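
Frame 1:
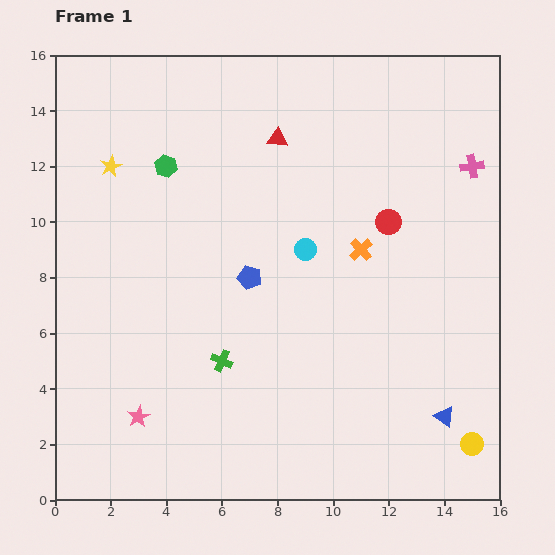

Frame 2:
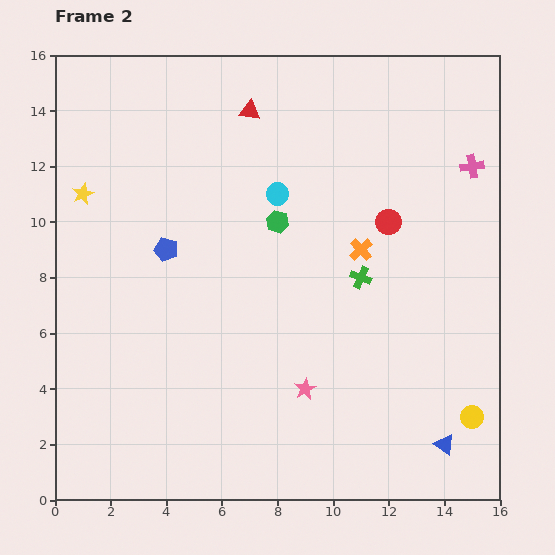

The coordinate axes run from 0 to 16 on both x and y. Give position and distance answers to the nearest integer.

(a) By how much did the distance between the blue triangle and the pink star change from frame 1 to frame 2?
-6

Distance in frame 1: 11. Distance in frame 2: 5.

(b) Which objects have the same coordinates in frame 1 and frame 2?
the red circle, the orange cross, the pink cross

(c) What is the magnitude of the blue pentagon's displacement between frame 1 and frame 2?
3

The blue pentagon moved from (7, 8) to (4, 9), a distance of √(3² + 1²) ≈ 3.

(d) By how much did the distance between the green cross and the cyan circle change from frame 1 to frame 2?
-1

Distance in frame 1: 5. Distance in frame 2: 4.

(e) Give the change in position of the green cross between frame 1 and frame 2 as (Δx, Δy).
(5, 3)

The green cross was at (6, 5) in frame 1 and (11, 8) in frame 2.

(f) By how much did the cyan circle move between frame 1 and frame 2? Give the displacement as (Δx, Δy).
(-1, 2)

The cyan circle was at (9, 9) in frame 1 and (8, 11) in frame 2.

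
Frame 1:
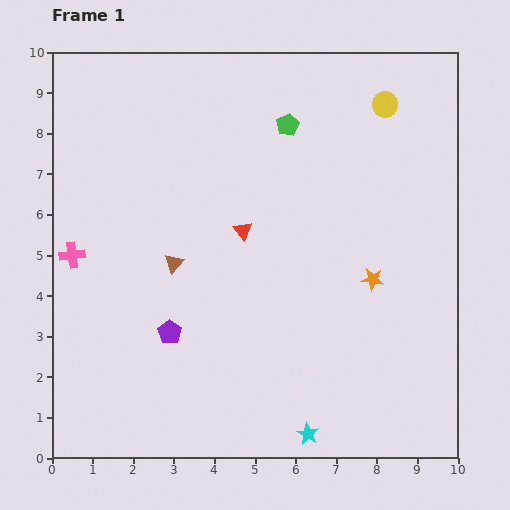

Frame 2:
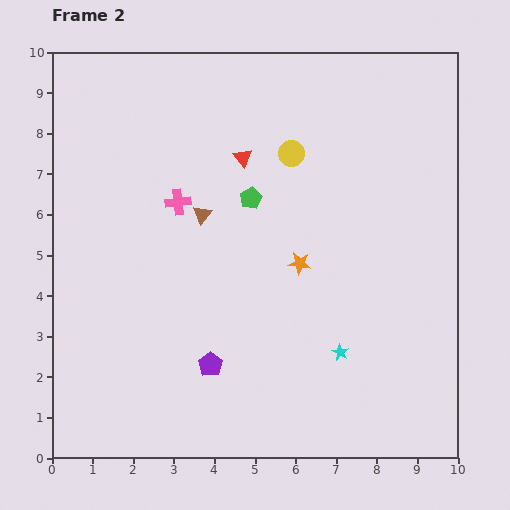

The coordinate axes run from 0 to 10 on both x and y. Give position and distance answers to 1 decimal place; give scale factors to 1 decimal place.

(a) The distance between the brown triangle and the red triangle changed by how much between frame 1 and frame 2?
-0.2

Distance in frame 1: 1.9. Distance in frame 2: 1.7.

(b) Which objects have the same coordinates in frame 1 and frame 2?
none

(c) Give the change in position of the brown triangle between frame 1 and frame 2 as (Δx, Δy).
(0.7, 1.2)

The brown triangle was at (3.0, 4.8) in frame 1 and (3.7, 6.0) in frame 2.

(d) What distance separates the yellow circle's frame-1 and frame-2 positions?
2.6

The yellow circle moved from (8.2, 8.7) to (5.9, 7.5), a distance of √(2.3² + 1.2²) ≈ 2.6.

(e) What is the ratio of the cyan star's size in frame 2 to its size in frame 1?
0.7×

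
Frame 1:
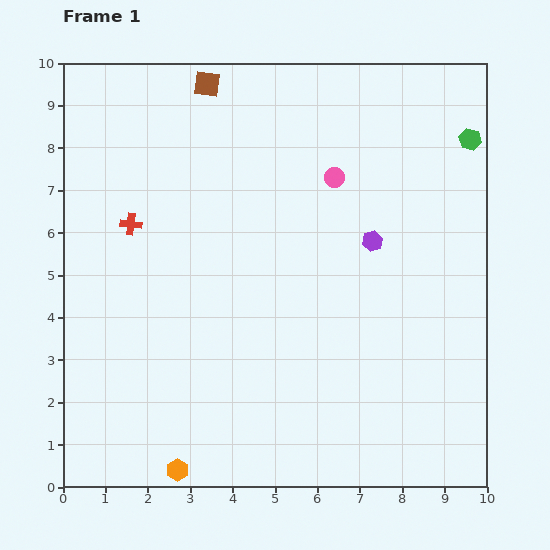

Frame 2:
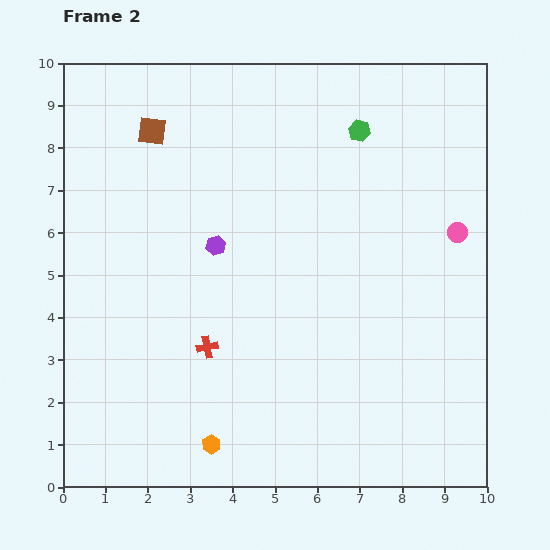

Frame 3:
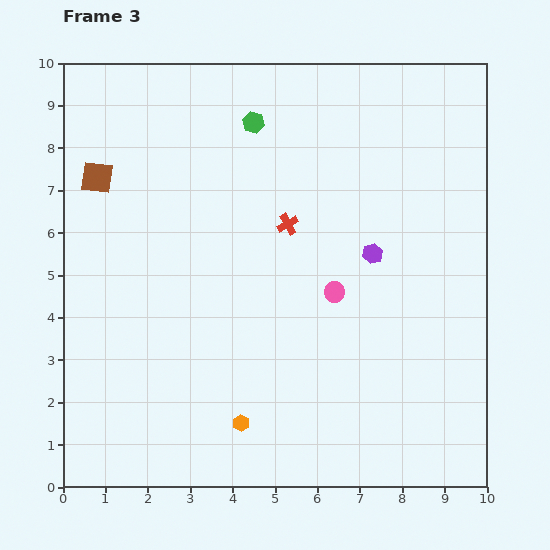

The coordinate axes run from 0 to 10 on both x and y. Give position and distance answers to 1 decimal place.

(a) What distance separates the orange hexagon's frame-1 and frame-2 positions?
1.0

The orange hexagon moved from (2.7, 0.4) to (3.5, 1.0), a distance of √(0.8² + 0.6²) ≈ 1.0.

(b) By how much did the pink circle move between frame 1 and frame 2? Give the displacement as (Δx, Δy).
(2.9, -1.3)

The pink circle was at (6.4, 7.3) in frame 1 and (9.3, 6.0) in frame 2.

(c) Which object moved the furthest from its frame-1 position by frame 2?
the purple hexagon

(moved 3.7; next 3.4)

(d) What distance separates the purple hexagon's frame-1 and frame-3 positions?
0.3

The purple hexagon moved from (7.3, 5.8) to (7.3, 5.5), a distance of √(0.0² + 0.3²) ≈ 0.3.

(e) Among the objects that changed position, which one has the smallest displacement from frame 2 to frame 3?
the orange hexagon

(moved 0.9)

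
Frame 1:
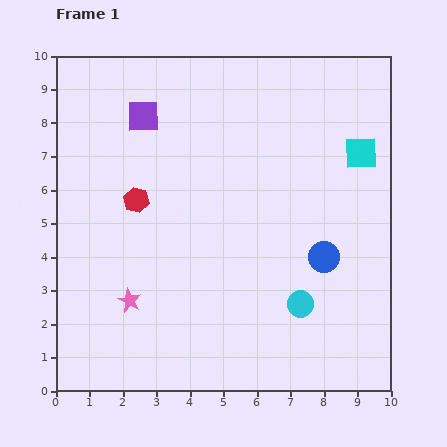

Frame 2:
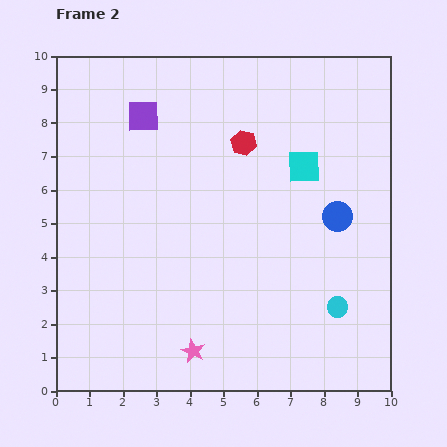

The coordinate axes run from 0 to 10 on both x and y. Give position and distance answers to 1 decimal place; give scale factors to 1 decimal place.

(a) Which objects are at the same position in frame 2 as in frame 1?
the purple square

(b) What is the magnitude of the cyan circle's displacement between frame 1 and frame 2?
1.1

The cyan circle moved from (7.3, 2.6) to (8.4, 2.5), a distance of √(1.1² + 0.1²) ≈ 1.1.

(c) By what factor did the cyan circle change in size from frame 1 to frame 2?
0.8×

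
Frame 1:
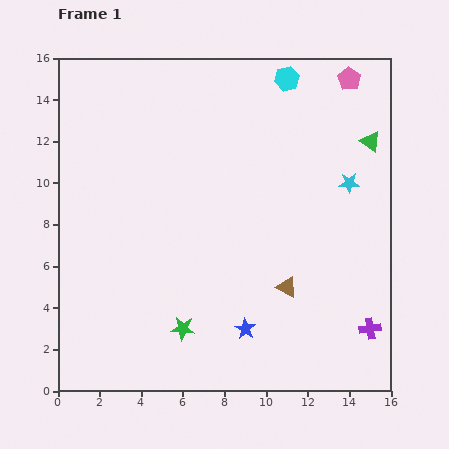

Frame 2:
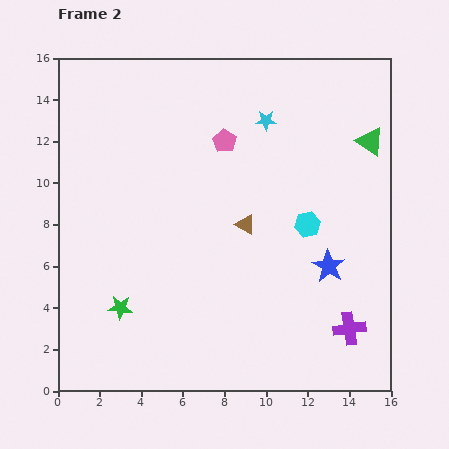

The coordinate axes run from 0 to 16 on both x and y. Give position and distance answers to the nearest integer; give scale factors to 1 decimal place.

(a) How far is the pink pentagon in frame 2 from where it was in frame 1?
7

The pink pentagon moved from (14, 15) to (8, 12), a distance of √(6² + 3²) ≈ 7.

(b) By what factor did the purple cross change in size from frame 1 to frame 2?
1.5×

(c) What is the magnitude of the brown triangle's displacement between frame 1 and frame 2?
4

The brown triangle moved from (11, 5) to (9, 8), a distance of √(2² + 3²) ≈ 4.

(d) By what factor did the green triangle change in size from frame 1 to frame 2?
1.4×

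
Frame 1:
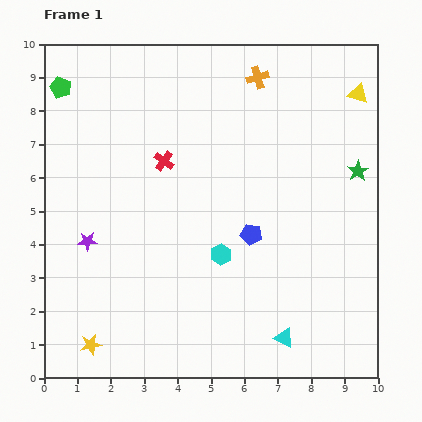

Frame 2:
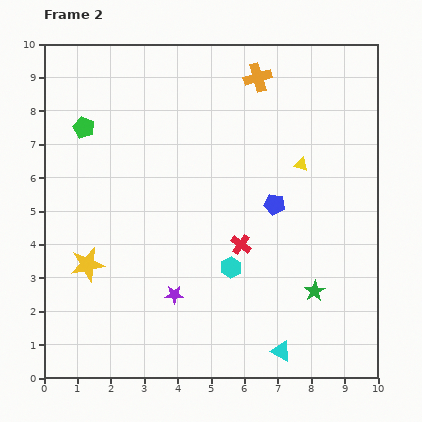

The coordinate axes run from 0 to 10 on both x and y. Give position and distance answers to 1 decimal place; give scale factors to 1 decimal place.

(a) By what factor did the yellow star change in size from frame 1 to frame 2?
1.6×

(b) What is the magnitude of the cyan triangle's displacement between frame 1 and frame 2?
0.4

The cyan triangle moved from (7.2, 1.2) to (7.1, 0.8), a distance of √(0.1² + 0.4²) ≈ 0.4.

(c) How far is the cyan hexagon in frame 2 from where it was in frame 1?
0.5

The cyan hexagon moved from (5.3, 3.7) to (5.6, 3.3), a distance of √(0.3² + 0.4²) ≈ 0.5.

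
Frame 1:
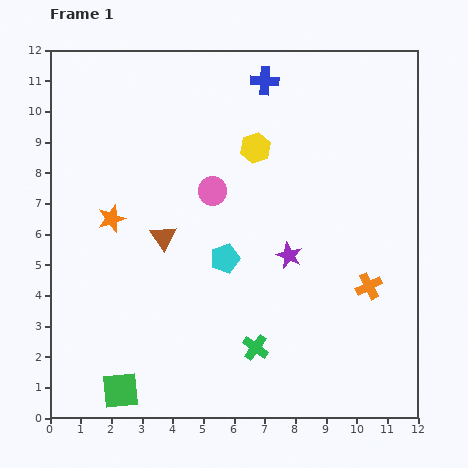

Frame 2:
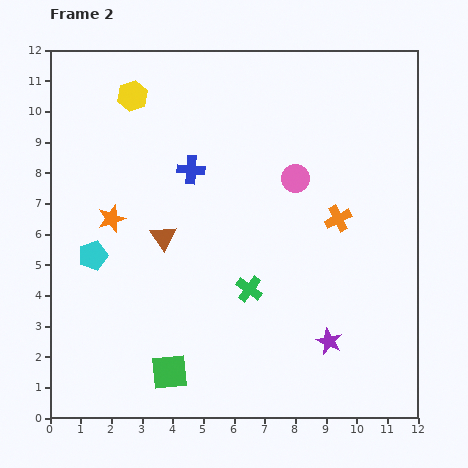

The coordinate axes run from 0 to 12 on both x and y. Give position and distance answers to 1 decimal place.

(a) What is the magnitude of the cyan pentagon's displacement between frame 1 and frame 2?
4.3

The cyan pentagon moved from (5.7, 5.2) to (1.4, 5.3), a distance of √(4.3² + 0.1²) ≈ 4.3.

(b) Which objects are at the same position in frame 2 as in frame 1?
the brown triangle, the orange star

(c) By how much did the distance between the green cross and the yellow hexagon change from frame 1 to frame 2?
+0.9

Distance in frame 1: 6.5. Distance in frame 2: 7.4.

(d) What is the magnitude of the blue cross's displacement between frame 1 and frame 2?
3.8

The blue cross moved from (7.0, 11.0) to (4.6, 8.1), a distance of √(2.4² + 2.9²) ≈ 3.8.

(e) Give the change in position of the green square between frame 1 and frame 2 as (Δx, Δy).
(1.6, 0.6)

The green square was at (2.3, 0.9) in frame 1 and (3.9, 1.5) in frame 2.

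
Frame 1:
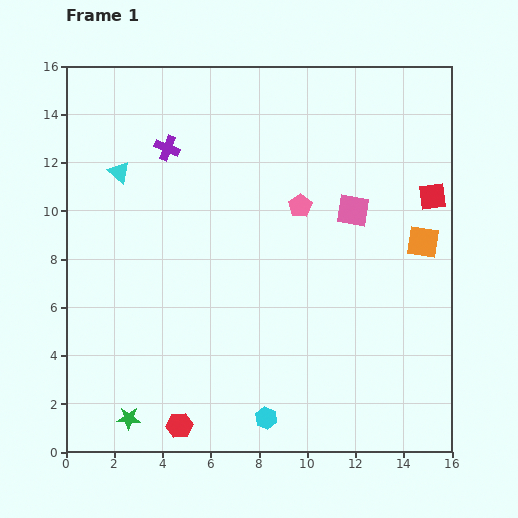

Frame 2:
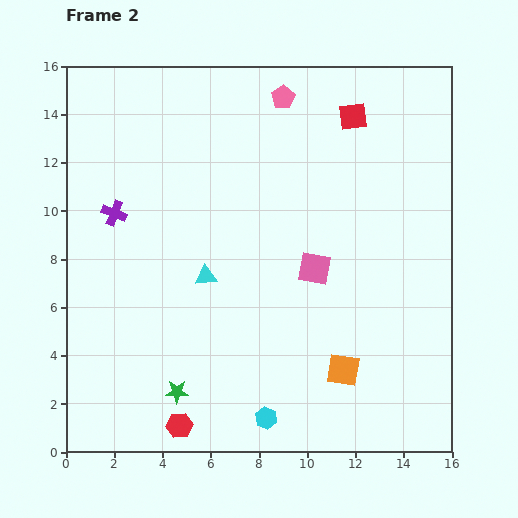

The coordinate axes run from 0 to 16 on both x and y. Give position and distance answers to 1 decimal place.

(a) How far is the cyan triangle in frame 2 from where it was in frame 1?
5.6

The cyan triangle moved from (2.2, 11.6) to (5.8, 7.3), a distance of √(3.6² + 4.3²) ≈ 5.6.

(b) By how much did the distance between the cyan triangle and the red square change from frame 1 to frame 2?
-4.0

Distance in frame 1: 13.0. Distance in frame 2: 9.0.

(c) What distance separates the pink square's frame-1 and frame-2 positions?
2.9

The pink square moved from (11.9, 10.0) to (10.3, 7.6), a distance of √(1.6² + 2.4²) ≈ 2.9.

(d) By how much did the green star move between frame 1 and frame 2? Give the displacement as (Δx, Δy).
(2.0, 1.1)

The green star was at (2.6, 1.4) in frame 1 and (4.6, 2.5) in frame 2.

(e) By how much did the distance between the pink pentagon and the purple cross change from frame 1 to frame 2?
+2.5

Distance in frame 1: 6.0. Distance in frame 2: 8.5.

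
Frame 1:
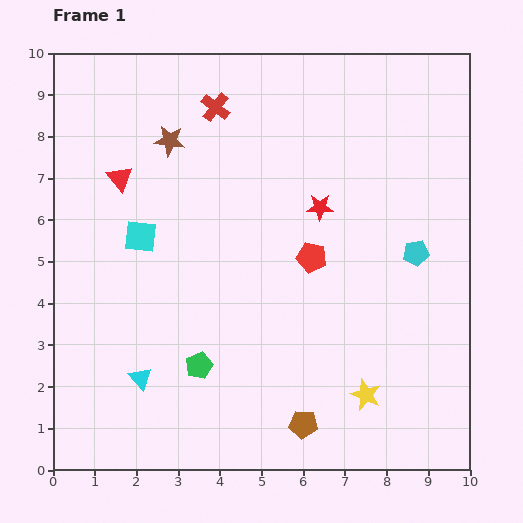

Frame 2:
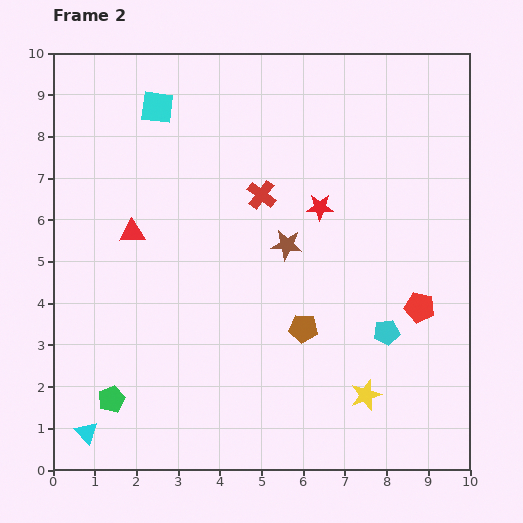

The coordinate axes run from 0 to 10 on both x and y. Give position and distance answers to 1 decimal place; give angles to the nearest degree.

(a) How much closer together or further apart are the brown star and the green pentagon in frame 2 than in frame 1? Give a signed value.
+0.2

Distance in frame 1: 5.4. Distance in frame 2: 5.6.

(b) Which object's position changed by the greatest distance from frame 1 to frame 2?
the brown star

(moved 3.8; next 3.1)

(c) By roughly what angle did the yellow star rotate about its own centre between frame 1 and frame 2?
31° clockwise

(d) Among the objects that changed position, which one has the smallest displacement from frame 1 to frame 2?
the red triangle

(moved 1.3)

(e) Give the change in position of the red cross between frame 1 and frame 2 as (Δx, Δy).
(1.1, -2.1)

The red cross was at (3.9, 8.7) in frame 1 and (5.0, 6.6) in frame 2.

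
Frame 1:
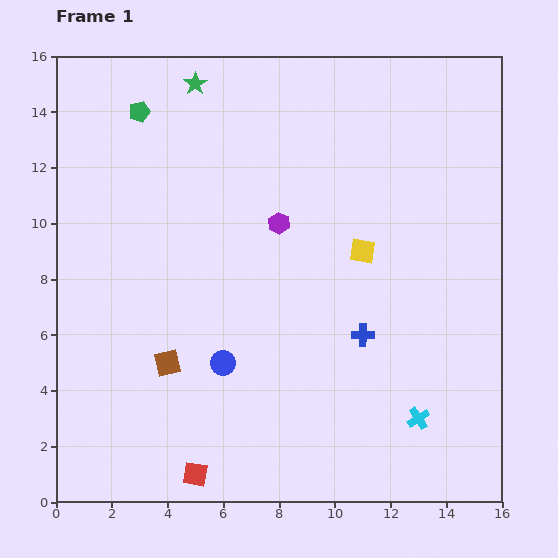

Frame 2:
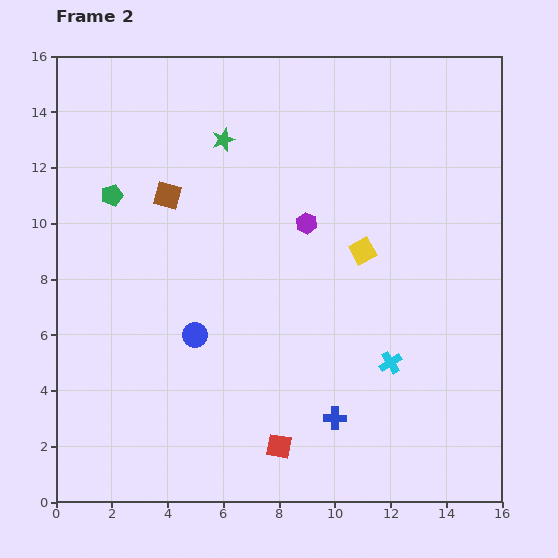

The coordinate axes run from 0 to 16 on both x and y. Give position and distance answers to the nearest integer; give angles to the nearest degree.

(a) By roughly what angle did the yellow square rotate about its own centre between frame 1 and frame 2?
38° counter-clockwise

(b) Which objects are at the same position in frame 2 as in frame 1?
the yellow square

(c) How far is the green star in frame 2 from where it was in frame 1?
2

The green star moved from (5, 15) to (6, 13), a distance of √(1² + 2²) ≈ 2.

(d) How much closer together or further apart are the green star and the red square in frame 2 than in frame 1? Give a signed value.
-3

Distance in frame 1: 14. Distance in frame 2: 11.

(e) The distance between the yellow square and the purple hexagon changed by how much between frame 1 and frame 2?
-1

Distance in frame 1: 3. Distance in frame 2: 2.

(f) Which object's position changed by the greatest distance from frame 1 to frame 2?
the brown square

(moved 6; next 3)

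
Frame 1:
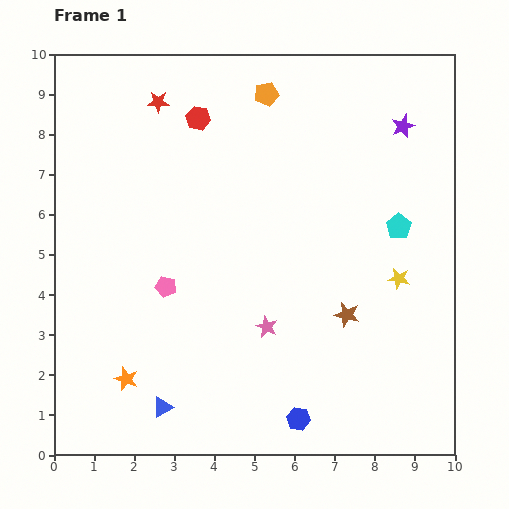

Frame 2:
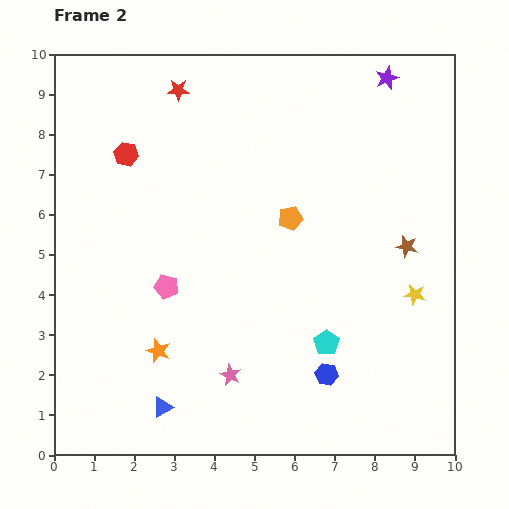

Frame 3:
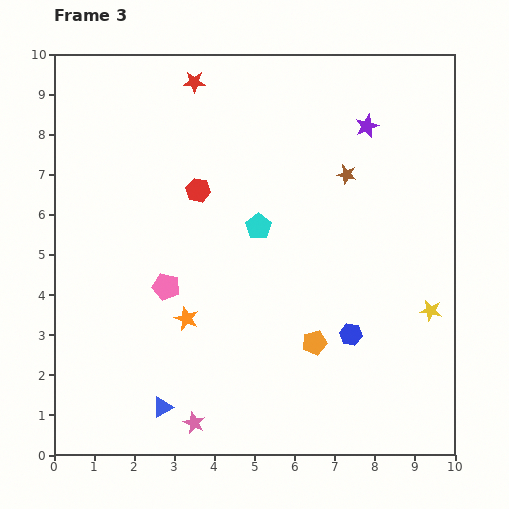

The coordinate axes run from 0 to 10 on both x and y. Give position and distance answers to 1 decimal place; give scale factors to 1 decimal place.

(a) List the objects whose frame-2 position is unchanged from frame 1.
the blue triangle, the pink pentagon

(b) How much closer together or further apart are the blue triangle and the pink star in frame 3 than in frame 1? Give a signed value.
-2.4

Distance in frame 1: 3.3. Distance in frame 3: 0.9.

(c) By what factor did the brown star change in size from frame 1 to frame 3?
0.8×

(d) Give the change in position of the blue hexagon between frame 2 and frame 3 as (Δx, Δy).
(0.6, 1.0)

The blue hexagon was at (6.8, 2.0) in frame 2 and (7.4, 3.0) in frame 3.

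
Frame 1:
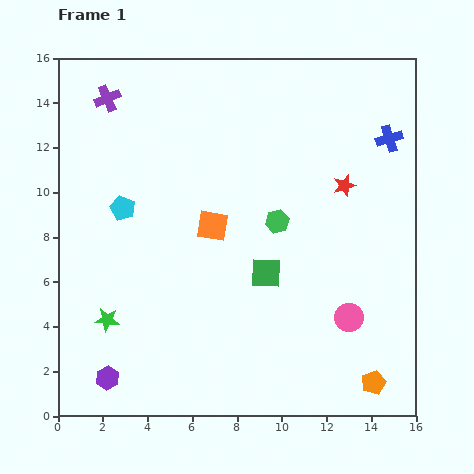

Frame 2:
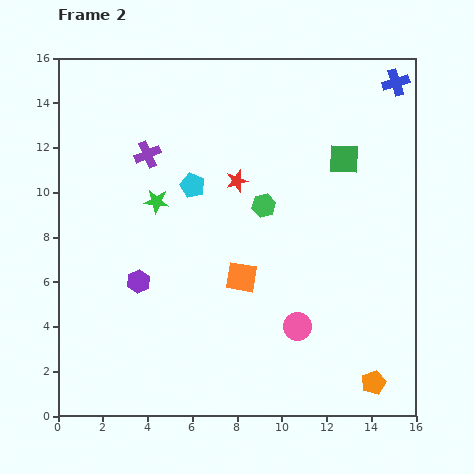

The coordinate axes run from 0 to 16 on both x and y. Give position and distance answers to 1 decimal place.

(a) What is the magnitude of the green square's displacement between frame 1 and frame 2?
6.2

The green square moved from (9.3, 6.4) to (12.8, 11.5), a distance of √(3.5² + 5.1²) ≈ 6.2.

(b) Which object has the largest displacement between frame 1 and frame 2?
the green square

(moved 6.2; next 5.7)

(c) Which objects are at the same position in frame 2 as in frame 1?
the orange pentagon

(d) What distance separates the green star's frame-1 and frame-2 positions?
5.7

The green star moved from (2.2, 4.3) to (4.4, 9.6), a distance of √(2.2² + 5.3²) ≈ 5.7.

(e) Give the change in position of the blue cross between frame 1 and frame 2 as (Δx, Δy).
(0.3, 2.5)

The blue cross was at (14.8, 12.4) in frame 1 and (15.1, 14.9) in frame 2.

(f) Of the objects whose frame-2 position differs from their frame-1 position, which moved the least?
the green hexagon

(moved 0.9)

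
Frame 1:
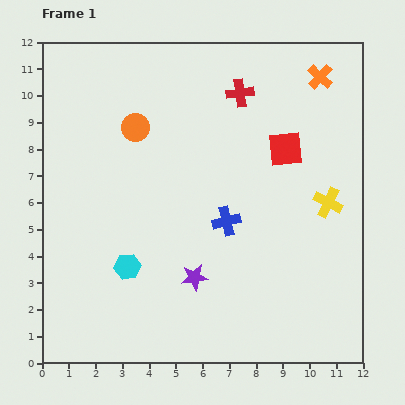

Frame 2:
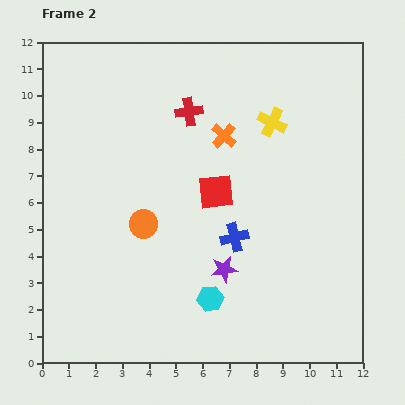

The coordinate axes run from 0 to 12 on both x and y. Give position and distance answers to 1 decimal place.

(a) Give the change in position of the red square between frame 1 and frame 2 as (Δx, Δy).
(-2.6, -1.6)

The red square was at (9.1, 8.0) in frame 1 and (6.5, 6.4) in frame 2.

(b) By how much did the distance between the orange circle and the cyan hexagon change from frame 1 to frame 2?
-1.4

Distance in frame 1: 5.2. Distance in frame 2: 3.8.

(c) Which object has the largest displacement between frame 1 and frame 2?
the orange cross

(moved 4.2; next 3.7)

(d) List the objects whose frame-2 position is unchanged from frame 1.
none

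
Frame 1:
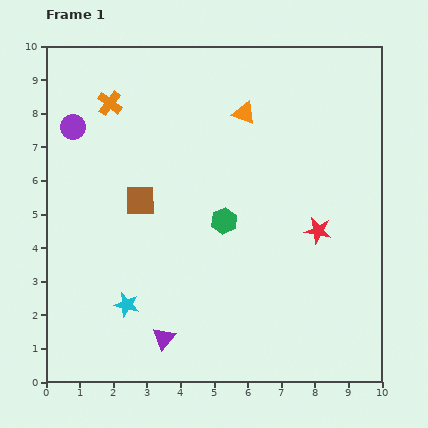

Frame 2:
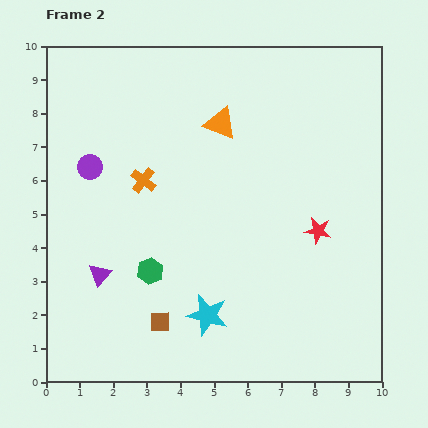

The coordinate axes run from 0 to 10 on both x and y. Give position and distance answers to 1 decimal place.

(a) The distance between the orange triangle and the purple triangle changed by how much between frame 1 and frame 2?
-1.3

Distance in frame 1: 7.1. Distance in frame 2: 5.8.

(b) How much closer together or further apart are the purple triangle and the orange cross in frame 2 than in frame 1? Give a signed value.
-4.1

Distance in frame 1: 7.2. Distance in frame 2: 3.1.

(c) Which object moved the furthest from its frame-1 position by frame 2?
the brown square

(moved 3.6; next 2.7)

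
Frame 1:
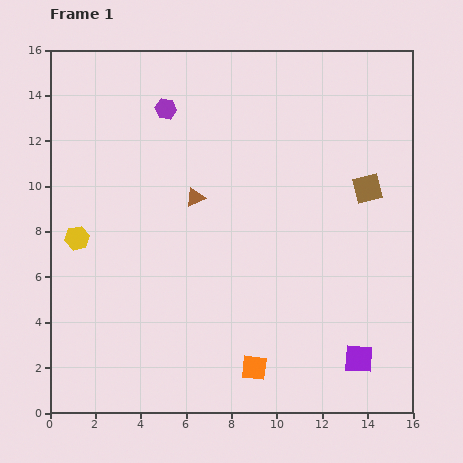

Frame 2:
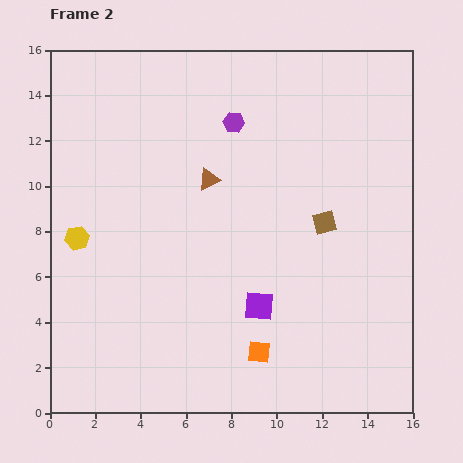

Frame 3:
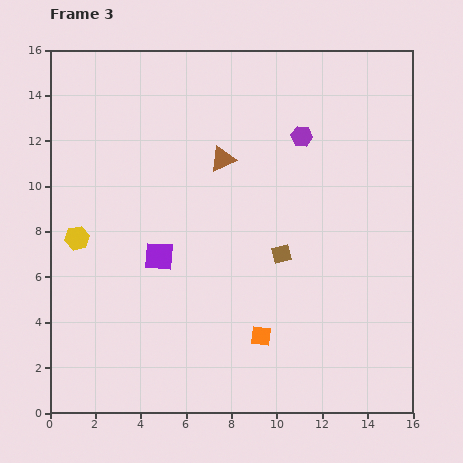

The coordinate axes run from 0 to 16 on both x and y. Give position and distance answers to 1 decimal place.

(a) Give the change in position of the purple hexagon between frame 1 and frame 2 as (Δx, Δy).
(3.0, -0.6)

The purple hexagon was at (5.1, 13.4) in frame 1 and (8.1, 12.8) in frame 2.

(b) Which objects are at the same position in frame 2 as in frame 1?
the yellow hexagon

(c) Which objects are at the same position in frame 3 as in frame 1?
the yellow hexagon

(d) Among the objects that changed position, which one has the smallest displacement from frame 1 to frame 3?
the orange square

(moved 1.4)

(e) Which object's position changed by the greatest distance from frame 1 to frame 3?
the purple square

(moved 9.9; next 6.1)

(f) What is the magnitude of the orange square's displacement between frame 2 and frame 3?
0.7

The orange square moved from (9.2, 2.7) to (9.3, 3.4), a distance of √(0.1² + 0.7²) ≈ 0.7.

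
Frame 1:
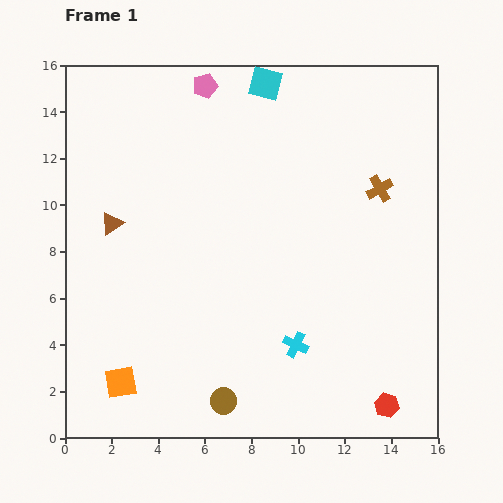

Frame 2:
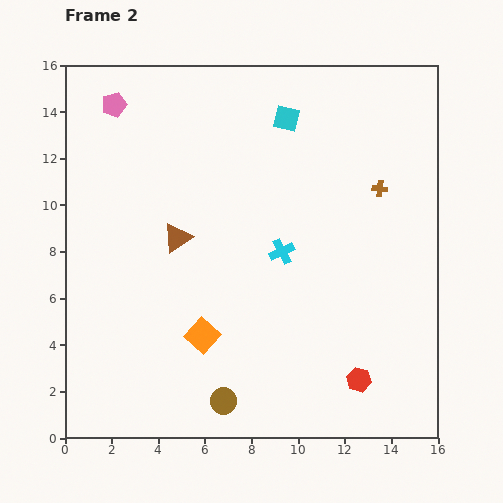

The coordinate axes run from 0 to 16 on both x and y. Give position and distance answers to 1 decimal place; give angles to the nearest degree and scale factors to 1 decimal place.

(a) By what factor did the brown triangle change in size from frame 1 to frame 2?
1.3×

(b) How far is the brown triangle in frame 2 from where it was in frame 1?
2.9

The brown triangle moved from (2.0, 9.2) to (4.8, 8.6), a distance of √(2.8² + 0.6²) ≈ 2.9.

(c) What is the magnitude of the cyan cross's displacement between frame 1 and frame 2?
4.0

The cyan cross moved from (9.9, 4.0) to (9.3, 8.0), a distance of √(0.6² + 4.0²) ≈ 4.0.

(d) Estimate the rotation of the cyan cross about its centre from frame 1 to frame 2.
38° clockwise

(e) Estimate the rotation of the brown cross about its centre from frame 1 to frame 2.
37° clockwise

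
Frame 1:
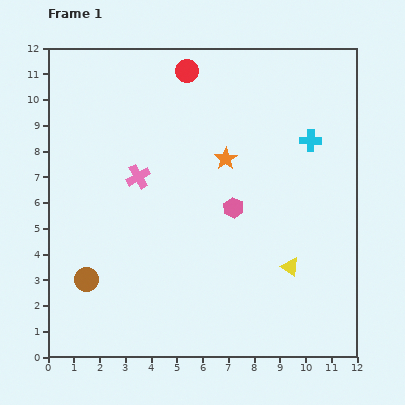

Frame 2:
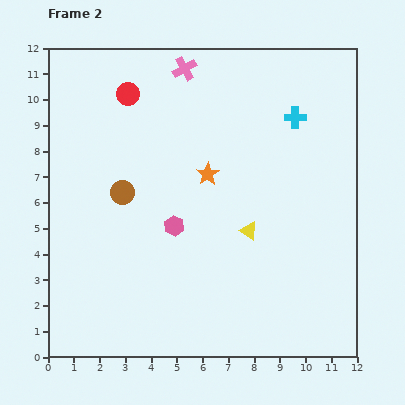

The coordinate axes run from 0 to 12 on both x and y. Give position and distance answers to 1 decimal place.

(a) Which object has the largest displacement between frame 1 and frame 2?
the pink cross

(moved 4.6; next 3.7)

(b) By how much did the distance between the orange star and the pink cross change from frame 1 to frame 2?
+0.7

Distance in frame 1: 3.5. Distance in frame 2: 4.2.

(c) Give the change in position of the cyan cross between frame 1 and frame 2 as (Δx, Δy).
(-0.6, 0.9)

The cyan cross was at (10.2, 8.4) in frame 1 and (9.6, 9.3) in frame 2.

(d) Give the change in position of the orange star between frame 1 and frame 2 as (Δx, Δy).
(-0.7, -0.6)

The orange star was at (6.9, 7.7) in frame 1 and (6.2, 7.1) in frame 2.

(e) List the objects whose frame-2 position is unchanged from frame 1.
none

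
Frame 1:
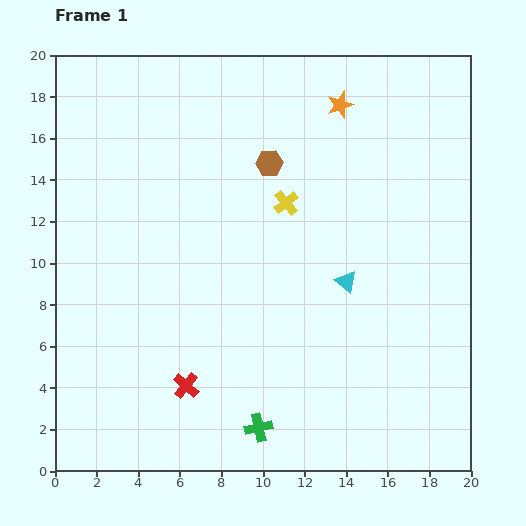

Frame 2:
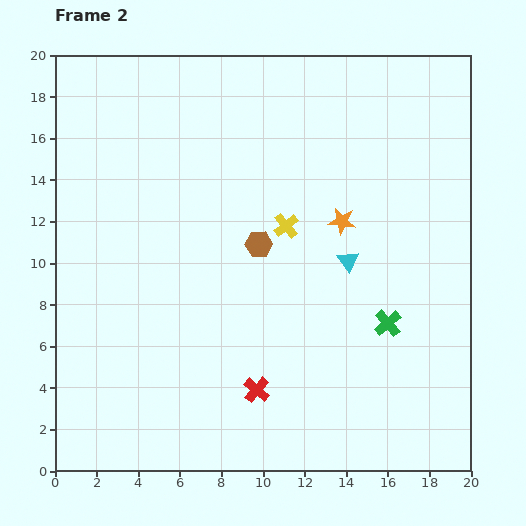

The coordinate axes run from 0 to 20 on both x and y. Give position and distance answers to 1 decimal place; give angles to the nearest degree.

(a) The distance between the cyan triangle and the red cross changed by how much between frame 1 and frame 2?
-1.6

Distance in frame 1: 9.2. Distance in frame 2: 7.6.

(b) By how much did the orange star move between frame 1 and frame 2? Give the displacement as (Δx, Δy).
(0.1, -5.6)

The orange star was at (13.7, 17.6) in frame 1 and (13.8, 12.0) in frame 2.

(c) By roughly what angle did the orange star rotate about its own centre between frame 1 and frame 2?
26° clockwise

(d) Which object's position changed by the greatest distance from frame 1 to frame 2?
the green cross

(moved 8.0; next 5.6)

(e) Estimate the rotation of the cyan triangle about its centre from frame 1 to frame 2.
16° clockwise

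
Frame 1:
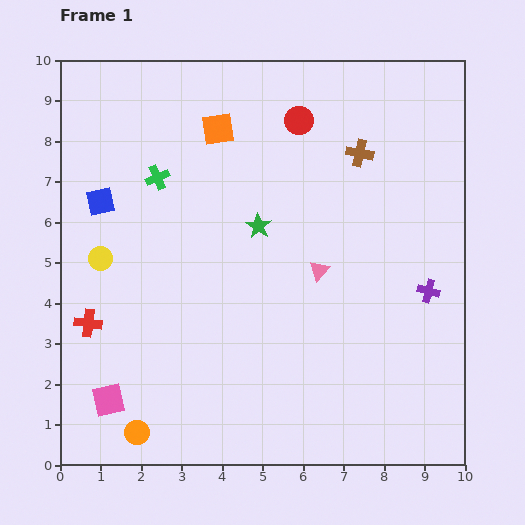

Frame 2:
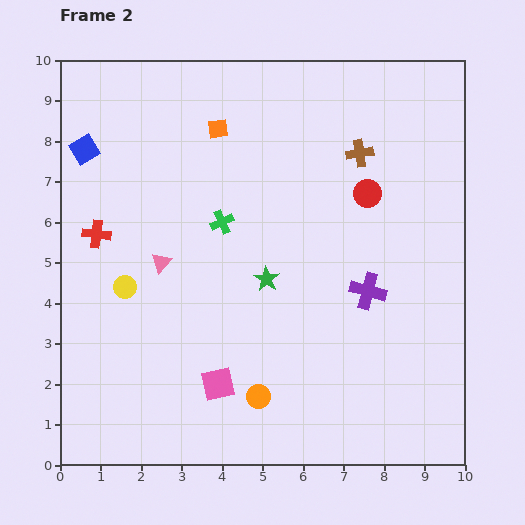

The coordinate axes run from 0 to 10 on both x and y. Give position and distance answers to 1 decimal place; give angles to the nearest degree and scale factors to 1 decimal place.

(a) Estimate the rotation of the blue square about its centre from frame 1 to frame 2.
18° counter-clockwise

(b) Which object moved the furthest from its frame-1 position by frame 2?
the pink triangle

(moved 3.9; next 3.1)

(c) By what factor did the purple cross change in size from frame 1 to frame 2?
1.6×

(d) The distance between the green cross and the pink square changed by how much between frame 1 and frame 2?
-1.6

Distance in frame 1: 5.6. Distance in frame 2: 4.0.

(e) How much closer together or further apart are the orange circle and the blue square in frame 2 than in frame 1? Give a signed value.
+1.7

Distance in frame 1: 5.8. Distance in frame 2: 7.5.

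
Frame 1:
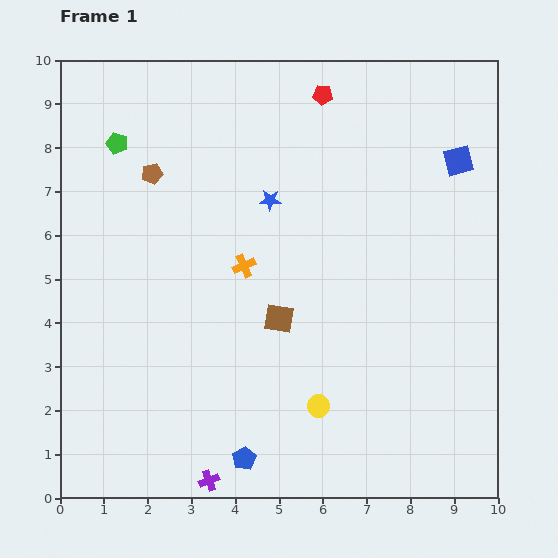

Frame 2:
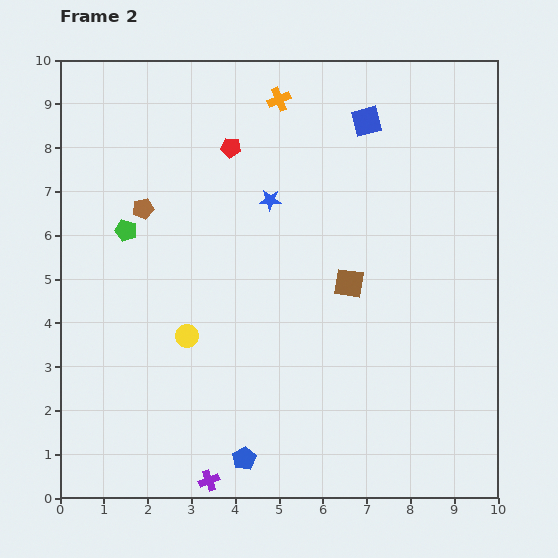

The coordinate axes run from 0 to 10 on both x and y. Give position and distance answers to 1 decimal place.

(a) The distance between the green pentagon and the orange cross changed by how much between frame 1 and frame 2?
+0.6

Distance in frame 1: 4.0. Distance in frame 2: 4.6.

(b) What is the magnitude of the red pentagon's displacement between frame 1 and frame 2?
2.4

The red pentagon moved from (6.0, 9.2) to (3.9, 8.0), a distance of √(2.1² + 1.2²) ≈ 2.4.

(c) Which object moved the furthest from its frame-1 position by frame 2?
the orange cross

(moved 3.9; next 3.4)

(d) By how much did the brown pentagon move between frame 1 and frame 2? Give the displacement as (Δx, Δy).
(-0.2, -0.8)

The brown pentagon was at (2.1, 7.4) in frame 1 and (1.9, 6.6) in frame 2.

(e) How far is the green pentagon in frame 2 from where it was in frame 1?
2.0

The green pentagon moved from (1.3, 8.1) to (1.5, 6.1), a distance of √(0.2² + 2.0²) ≈ 2.0.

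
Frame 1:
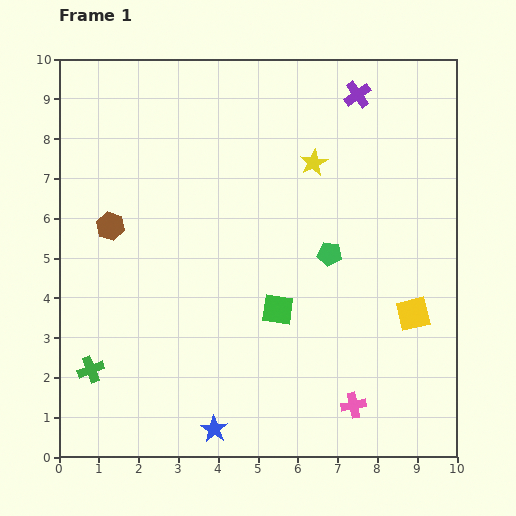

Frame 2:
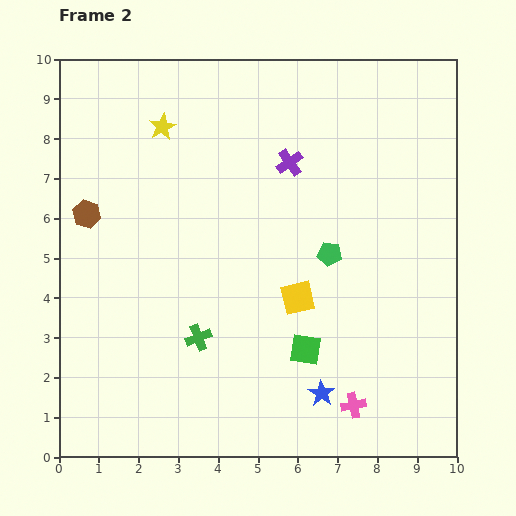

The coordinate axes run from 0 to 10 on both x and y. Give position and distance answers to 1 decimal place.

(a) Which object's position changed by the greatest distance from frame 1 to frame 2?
the yellow star

(moved 3.9; next 2.9)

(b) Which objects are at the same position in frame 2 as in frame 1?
the pink cross, the green pentagon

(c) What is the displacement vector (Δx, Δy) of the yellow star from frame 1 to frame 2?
(-3.8, 0.9)

The yellow star was at (6.4, 7.4) in frame 1 and (2.6, 8.3) in frame 2.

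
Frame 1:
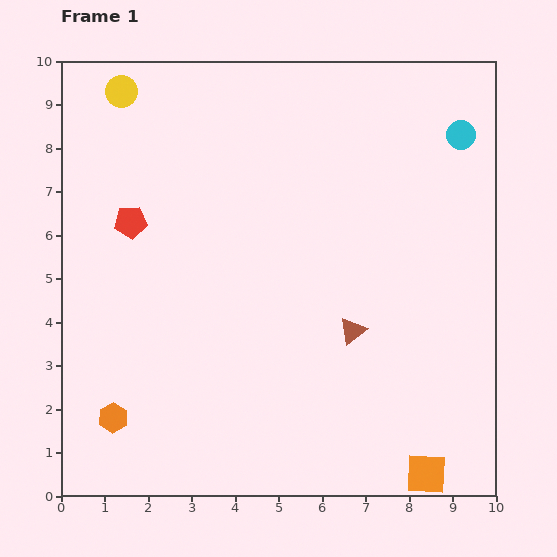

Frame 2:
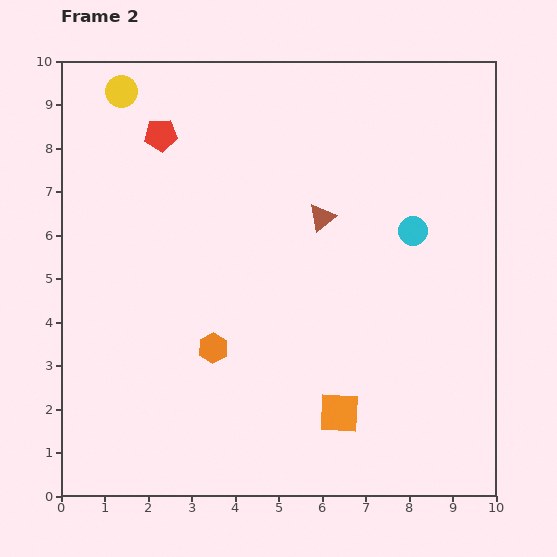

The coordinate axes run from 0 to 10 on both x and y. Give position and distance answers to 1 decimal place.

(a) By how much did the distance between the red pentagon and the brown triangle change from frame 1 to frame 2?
-1.5

Distance in frame 1: 5.7. Distance in frame 2: 4.2.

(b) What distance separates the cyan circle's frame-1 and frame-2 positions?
2.5

The cyan circle moved from (9.2, 8.3) to (8.1, 6.1), a distance of √(1.1² + 2.2²) ≈ 2.5.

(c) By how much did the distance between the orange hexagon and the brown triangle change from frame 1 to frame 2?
-2.0

Distance in frame 1: 5.9. Distance in frame 2: 3.9.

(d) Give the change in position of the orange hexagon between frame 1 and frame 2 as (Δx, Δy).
(2.3, 1.6)

The orange hexagon was at (1.2, 1.8) in frame 1 and (3.5, 3.4) in frame 2.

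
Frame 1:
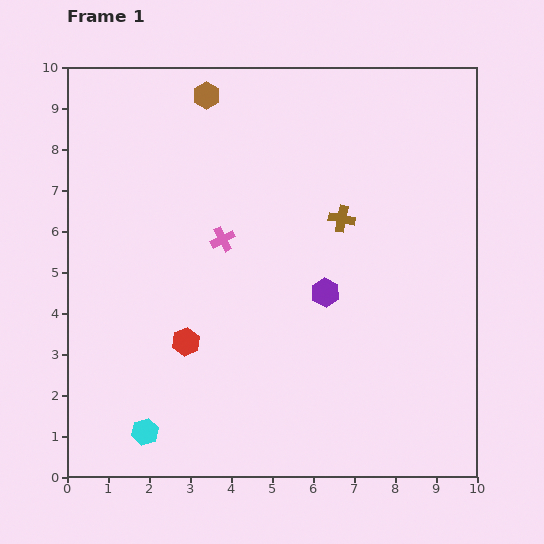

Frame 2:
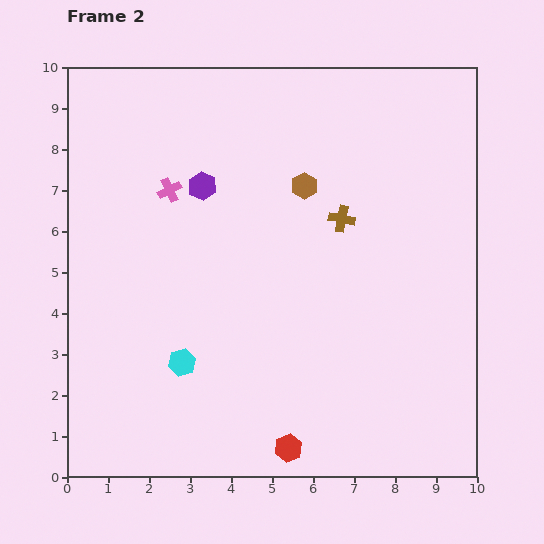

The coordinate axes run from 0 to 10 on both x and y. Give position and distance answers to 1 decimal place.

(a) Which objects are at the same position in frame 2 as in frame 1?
the brown cross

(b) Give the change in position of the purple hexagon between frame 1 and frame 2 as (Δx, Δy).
(-3.0, 2.6)

The purple hexagon was at (6.3, 4.5) in frame 1 and (3.3, 7.1) in frame 2.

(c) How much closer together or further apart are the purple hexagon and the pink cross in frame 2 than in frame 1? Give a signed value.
-2.0

Distance in frame 1: 2.8. Distance in frame 2: 0.8.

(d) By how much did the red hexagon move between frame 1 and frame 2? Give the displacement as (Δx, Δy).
(2.5, -2.6)

The red hexagon was at (2.9, 3.3) in frame 1 and (5.4, 0.7) in frame 2.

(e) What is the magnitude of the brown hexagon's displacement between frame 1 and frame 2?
3.3

The brown hexagon moved from (3.4, 9.3) to (5.8, 7.1), a distance of √(2.4² + 2.2²) ≈ 3.3.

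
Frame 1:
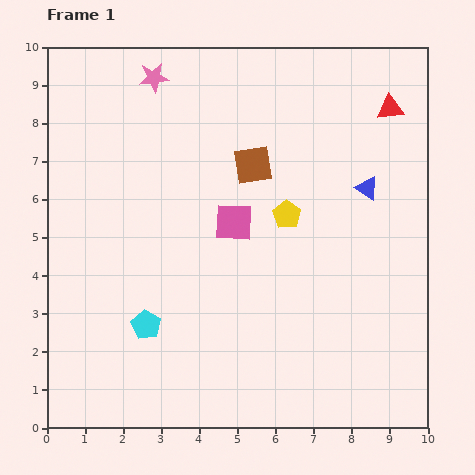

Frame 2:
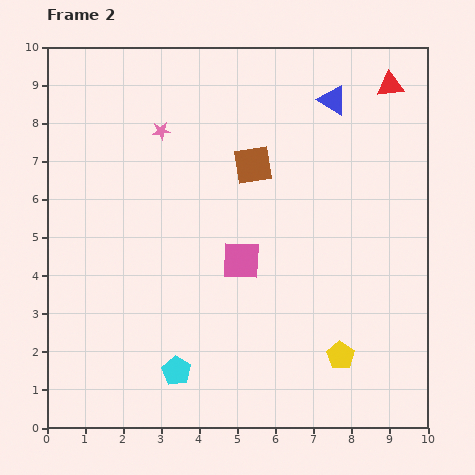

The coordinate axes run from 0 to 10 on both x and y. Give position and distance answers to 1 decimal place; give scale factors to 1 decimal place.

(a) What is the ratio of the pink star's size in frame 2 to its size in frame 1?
0.6×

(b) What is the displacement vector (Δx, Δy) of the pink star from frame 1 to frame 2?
(0.2, -1.4)

The pink star was at (2.8, 9.2) in frame 1 and (3.0, 7.8) in frame 2.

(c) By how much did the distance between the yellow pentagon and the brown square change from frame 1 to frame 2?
+3.9

Distance in frame 1: 1.6. Distance in frame 2: 5.5.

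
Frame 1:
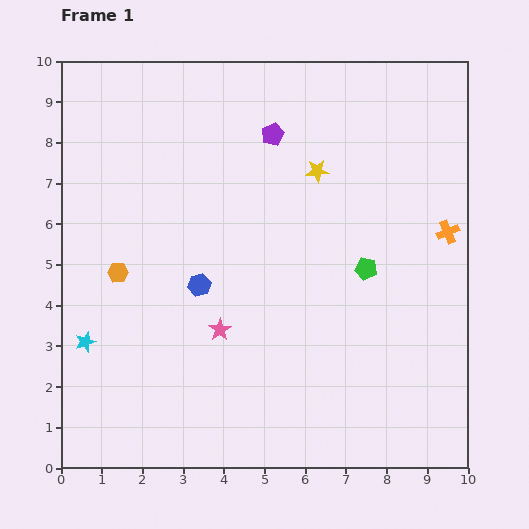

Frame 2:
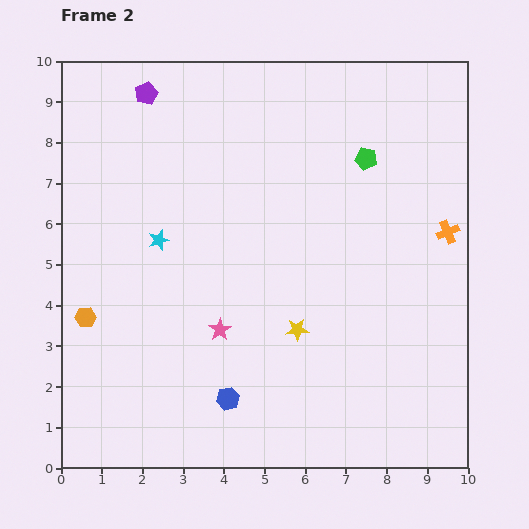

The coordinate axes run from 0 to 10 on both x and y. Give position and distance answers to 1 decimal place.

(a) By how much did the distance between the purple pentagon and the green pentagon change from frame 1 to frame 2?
+1.6

Distance in frame 1: 4.0. Distance in frame 2: 5.6.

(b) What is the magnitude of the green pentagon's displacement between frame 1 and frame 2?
2.7

The green pentagon moved from (7.5, 4.9) to (7.5, 7.6), a distance of √(0.0² + 2.7²) ≈ 2.7.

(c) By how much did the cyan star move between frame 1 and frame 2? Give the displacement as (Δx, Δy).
(1.8, 2.5)

The cyan star was at (0.6, 3.1) in frame 1 and (2.4, 5.6) in frame 2.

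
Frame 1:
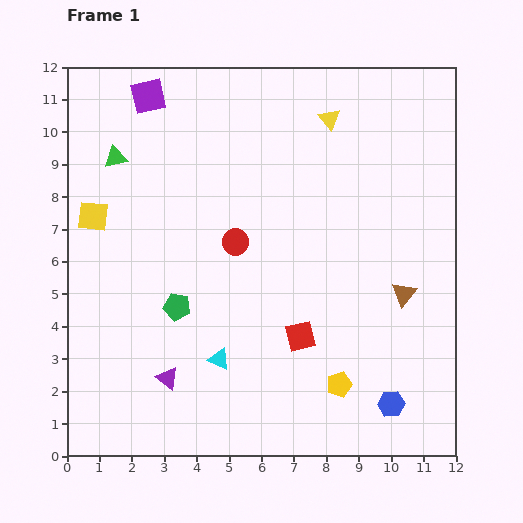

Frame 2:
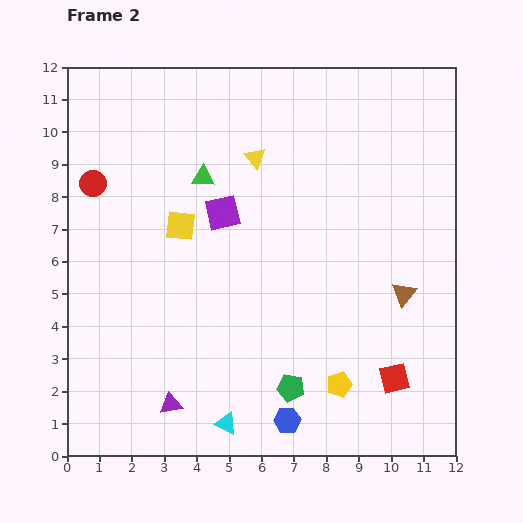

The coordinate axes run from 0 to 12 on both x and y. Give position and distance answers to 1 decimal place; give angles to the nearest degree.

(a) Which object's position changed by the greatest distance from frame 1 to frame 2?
the red circle

(moved 4.8; next 4.3)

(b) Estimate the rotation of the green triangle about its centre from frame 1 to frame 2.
15° clockwise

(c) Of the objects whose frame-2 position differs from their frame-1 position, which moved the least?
the purple triangle

(moved 0.8)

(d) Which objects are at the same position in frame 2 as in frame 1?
the yellow pentagon, the brown triangle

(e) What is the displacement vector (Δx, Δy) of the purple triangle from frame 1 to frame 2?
(0.1, -0.8)

The purple triangle was at (3.1, 2.4) in frame 1 and (3.2, 1.6) in frame 2.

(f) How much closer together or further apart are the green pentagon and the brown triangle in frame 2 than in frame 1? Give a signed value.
-2.5

Distance in frame 1: 7.0. Distance in frame 2: 4.5.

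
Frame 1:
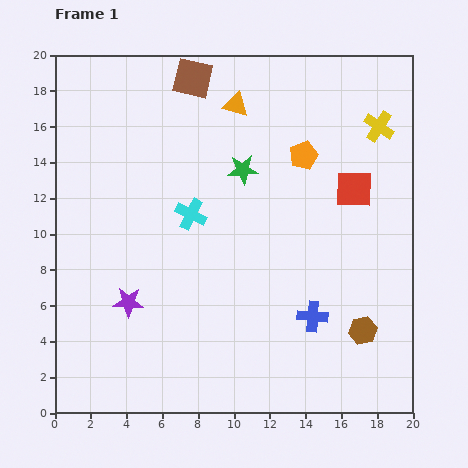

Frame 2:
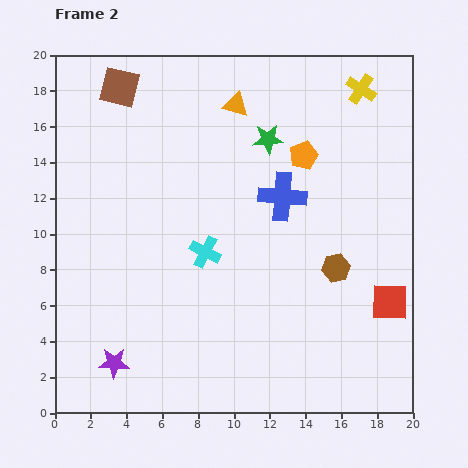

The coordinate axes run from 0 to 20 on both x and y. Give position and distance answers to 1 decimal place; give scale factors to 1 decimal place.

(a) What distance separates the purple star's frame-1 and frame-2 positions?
3.5

The purple star moved from (4.1, 6.2) to (3.3, 2.8), a distance of √(0.8² + 3.4²) ≈ 3.5.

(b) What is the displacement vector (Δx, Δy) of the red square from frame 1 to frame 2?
(2.0, -6.3)

The red square was at (16.7, 12.5) in frame 1 and (18.7, 6.2) in frame 2.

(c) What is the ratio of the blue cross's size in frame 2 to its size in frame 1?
1.6×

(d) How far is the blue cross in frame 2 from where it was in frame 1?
6.9

The blue cross moved from (14.4, 5.4) to (12.7, 12.1), a distance of √(1.7² + 6.7²) ≈ 6.9.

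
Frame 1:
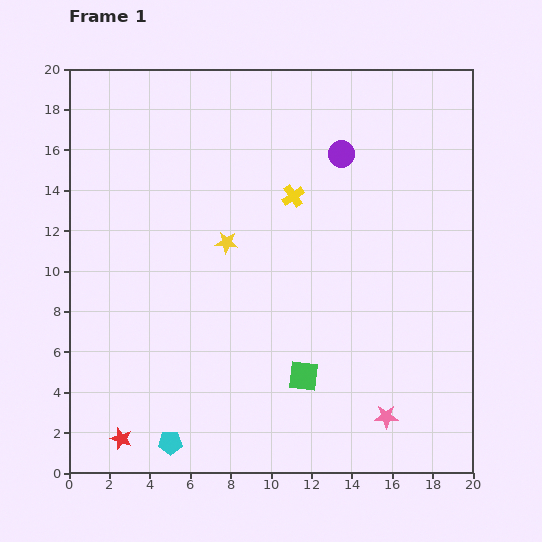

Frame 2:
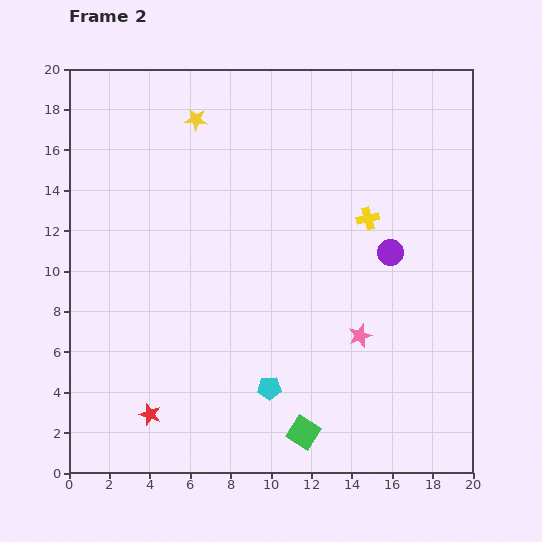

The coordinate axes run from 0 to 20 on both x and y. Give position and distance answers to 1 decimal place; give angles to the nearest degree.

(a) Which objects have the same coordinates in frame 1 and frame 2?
none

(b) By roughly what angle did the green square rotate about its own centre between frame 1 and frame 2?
25° clockwise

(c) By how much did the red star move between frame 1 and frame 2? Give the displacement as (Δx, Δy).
(1.4, 1.2)

The red star was at (2.6, 1.7) in frame 1 and (4.0, 2.9) in frame 2.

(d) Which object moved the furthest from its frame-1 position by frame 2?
the yellow star

(moved 6.3; next 5.6)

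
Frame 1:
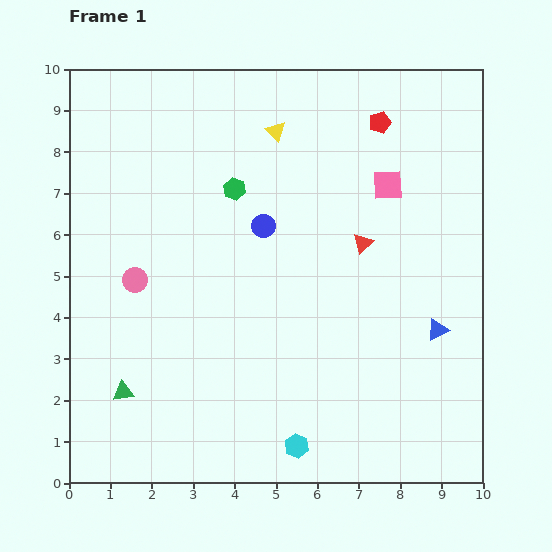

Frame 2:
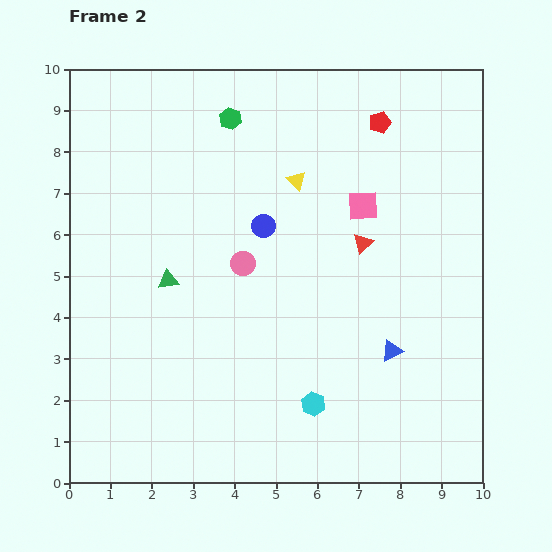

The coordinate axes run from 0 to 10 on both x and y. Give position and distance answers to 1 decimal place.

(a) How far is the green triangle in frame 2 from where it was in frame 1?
2.9

The green triangle moved from (1.3, 2.2) to (2.4, 4.9), a distance of √(1.1² + 2.7²) ≈ 2.9.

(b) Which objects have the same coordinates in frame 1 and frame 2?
the red triangle, the red pentagon, the blue circle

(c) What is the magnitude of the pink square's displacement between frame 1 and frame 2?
0.8

The pink square moved from (7.7, 7.2) to (7.1, 6.7), a distance of √(0.6² + 0.5²) ≈ 0.8.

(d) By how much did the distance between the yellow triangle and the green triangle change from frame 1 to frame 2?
-3.4

Distance in frame 1: 7.3. Distance in frame 2: 3.9.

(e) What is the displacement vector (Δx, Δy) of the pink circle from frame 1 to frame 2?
(2.6, 0.4)

The pink circle was at (1.6, 4.9) in frame 1 and (4.2, 5.3) in frame 2.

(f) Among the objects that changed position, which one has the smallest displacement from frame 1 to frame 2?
the pink square

(moved 0.8)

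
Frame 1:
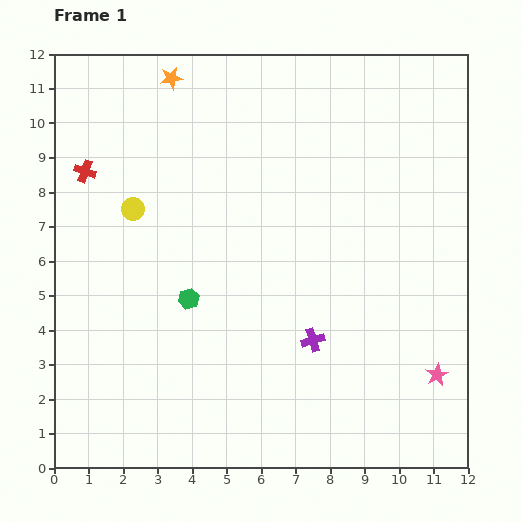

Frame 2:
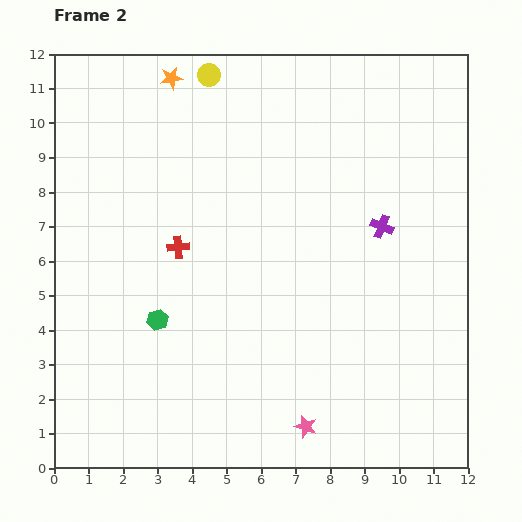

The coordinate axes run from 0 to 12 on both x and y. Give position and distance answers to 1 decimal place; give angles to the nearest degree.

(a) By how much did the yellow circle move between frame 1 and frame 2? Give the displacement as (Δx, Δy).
(2.2, 3.9)

The yellow circle was at (2.3, 7.5) in frame 1 and (4.5, 11.4) in frame 2.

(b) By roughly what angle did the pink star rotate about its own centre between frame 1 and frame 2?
26° counter-clockwise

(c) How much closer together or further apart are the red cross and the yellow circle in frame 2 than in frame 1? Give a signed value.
+3.3

Distance in frame 1: 1.8. Distance in frame 2: 5.1.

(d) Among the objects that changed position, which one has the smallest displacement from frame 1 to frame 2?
the green hexagon

(moved 1.1)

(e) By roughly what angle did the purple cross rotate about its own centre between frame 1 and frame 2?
38° clockwise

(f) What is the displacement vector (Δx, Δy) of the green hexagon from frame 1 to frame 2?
(-0.9, -0.6)

The green hexagon was at (3.9, 4.9) in frame 1 and (3.0, 4.3) in frame 2.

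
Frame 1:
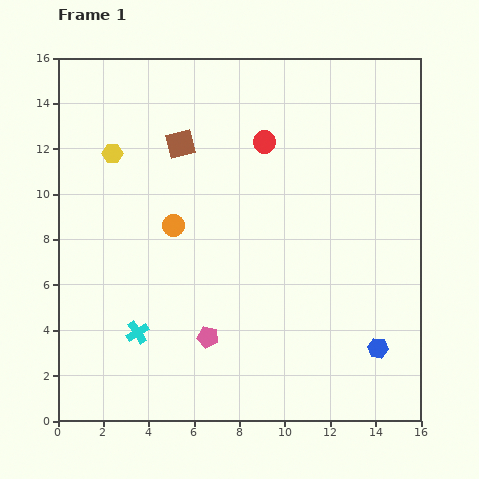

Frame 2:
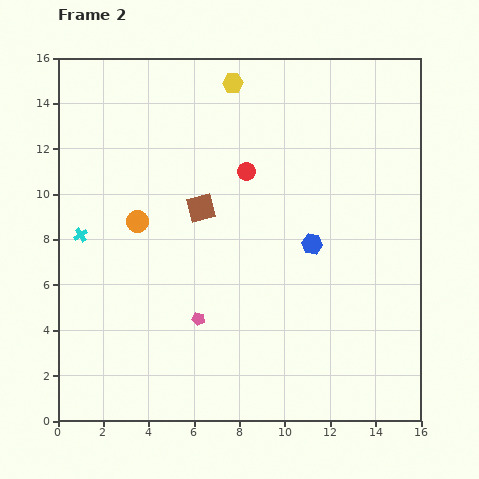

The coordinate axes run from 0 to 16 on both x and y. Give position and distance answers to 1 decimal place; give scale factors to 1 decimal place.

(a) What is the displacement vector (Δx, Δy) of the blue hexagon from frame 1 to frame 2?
(-2.9, 4.6)

The blue hexagon was at (14.1, 3.2) in frame 1 and (11.2, 7.8) in frame 2.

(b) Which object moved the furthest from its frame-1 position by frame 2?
the yellow hexagon

(moved 6.1; next 5.4)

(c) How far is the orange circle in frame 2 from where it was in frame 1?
1.6

The orange circle moved from (5.1, 8.6) to (3.5, 8.8), a distance of √(1.6² + 0.2²) ≈ 1.6.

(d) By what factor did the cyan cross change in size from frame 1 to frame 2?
0.6×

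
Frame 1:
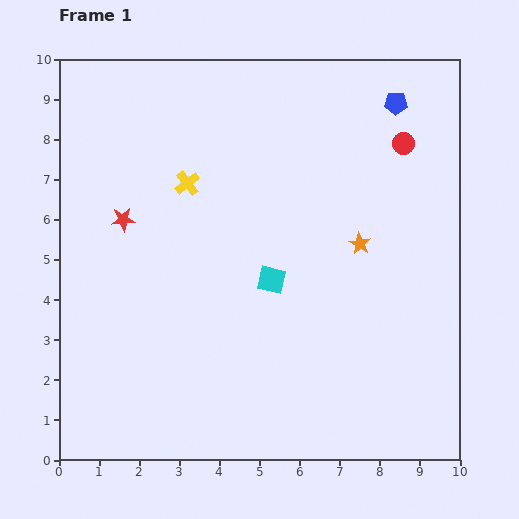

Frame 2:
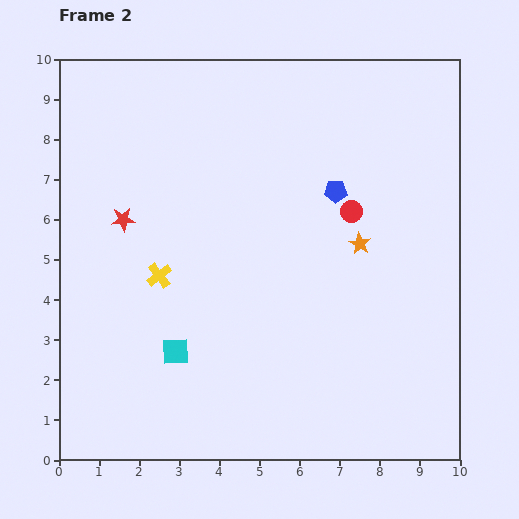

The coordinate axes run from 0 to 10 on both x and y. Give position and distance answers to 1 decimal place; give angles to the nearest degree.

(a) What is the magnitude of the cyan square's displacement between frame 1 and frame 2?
3.0

The cyan square moved from (5.3, 4.5) to (2.9, 2.7), a distance of √(2.4² + 1.8²) ≈ 3.0.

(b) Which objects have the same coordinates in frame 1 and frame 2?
the red star, the orange star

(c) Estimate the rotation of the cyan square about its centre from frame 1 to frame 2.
15° counter-clockwise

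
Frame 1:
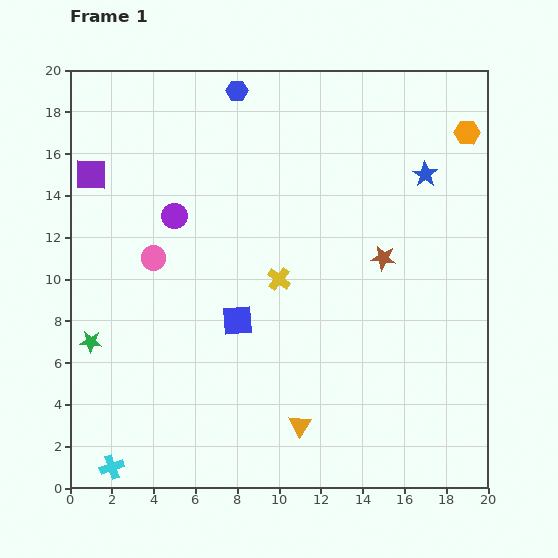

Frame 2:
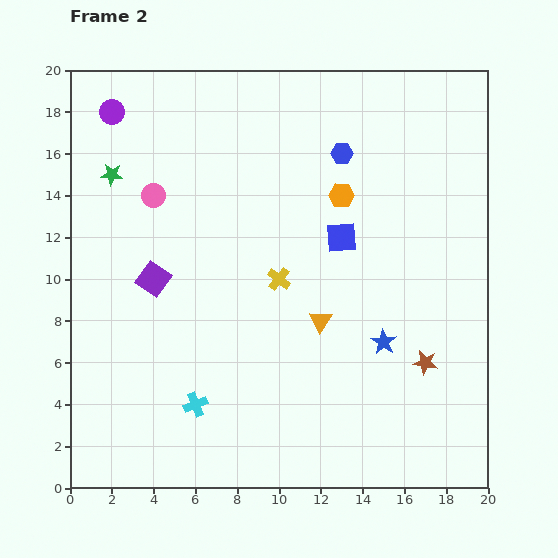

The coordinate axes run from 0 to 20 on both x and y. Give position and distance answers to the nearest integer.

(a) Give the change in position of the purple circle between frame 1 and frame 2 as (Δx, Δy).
(-3, 5)

The purple circle was at (5, 13) in frame 1 and (2, 18) in frame 2.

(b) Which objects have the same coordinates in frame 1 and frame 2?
the yellow cross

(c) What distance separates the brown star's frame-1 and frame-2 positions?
5

The brown star moved from (15, 11) to (17, 6), a distance of √(2² + 5²) ≈ 5.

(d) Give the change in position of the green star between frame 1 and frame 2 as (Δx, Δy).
(1, 8)

The green star was at (1, 7) in frame 1 and (2, 15) in frame 2.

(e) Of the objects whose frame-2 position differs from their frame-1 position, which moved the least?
the pink circle

(moved 3)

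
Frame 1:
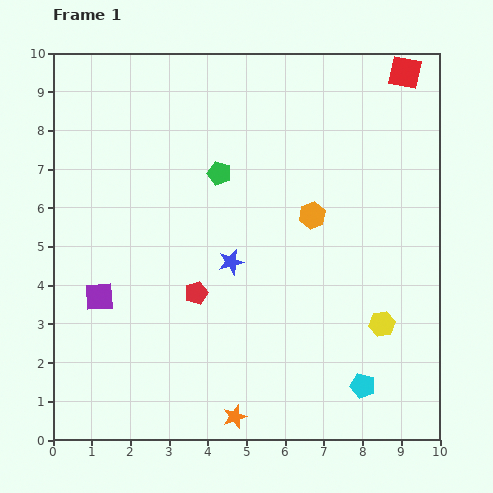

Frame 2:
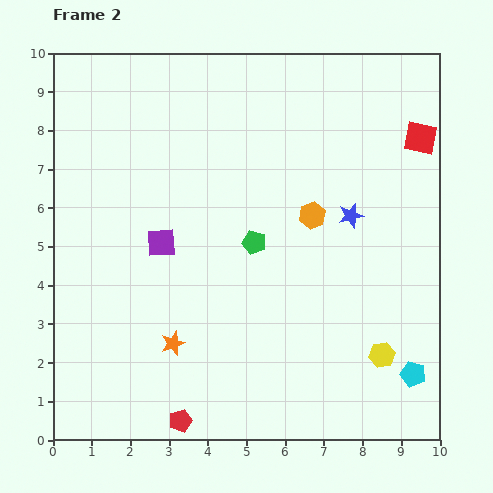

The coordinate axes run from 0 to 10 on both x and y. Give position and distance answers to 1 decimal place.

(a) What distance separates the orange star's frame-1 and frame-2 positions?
2.5

The orange star moved from (4.7, 0.6) to (3.1, 2.5), a distance of √(1.6² + 1.9²) ≈ 2.5.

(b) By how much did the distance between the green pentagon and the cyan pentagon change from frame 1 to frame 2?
-1.3

Distance in frame 1: 6.6. Distance in frame 2: 5.3.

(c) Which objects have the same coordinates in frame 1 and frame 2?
the orange hexagon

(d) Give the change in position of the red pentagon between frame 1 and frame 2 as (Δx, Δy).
(-0.4, -3.3)

The red pentagon was at (3.7, 3.8) in frame 1 and (3.3, 0.5) in frame 2.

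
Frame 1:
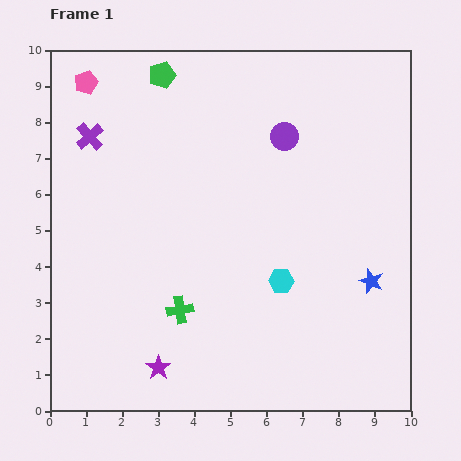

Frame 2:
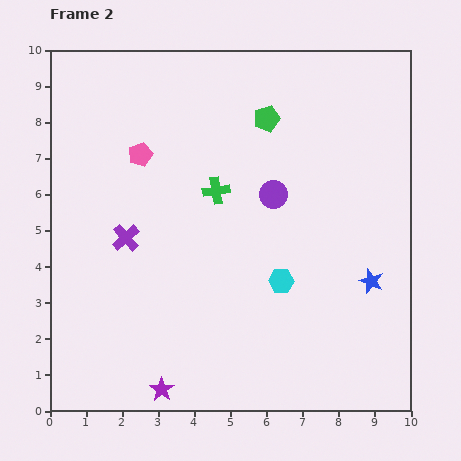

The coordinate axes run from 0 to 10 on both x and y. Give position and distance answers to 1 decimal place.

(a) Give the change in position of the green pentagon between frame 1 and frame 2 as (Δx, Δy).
(2.9, -1.2)

The green pentagon was at (3.1, 9.3) in frame 1 and (6.0, 8.1) in frame 2.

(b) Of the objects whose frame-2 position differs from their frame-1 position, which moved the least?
the purple star

(moved 0.6)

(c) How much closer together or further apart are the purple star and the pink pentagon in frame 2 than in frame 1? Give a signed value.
-1.6

Distance in frame 1: 8.1. Distance in frame 2: 6.5.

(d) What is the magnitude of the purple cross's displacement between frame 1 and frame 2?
3.0

The purple cross moved from (1.1, 7.6) to (2.1, 4.8), a distance of √(1.0² + 2.8²) ≈ 3.0.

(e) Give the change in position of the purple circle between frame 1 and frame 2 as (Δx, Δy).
(-0.3, -1.6)

The purple circle was at (6.5, 7.6) in frame 1 and (6.2, 6.0) in frame 2.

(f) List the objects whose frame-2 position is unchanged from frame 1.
the blue star, the cyan hexagon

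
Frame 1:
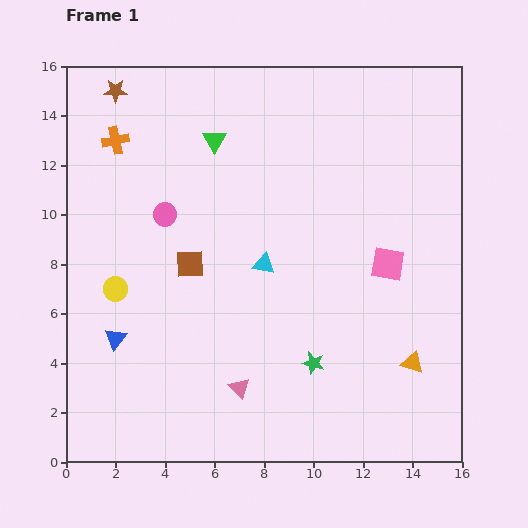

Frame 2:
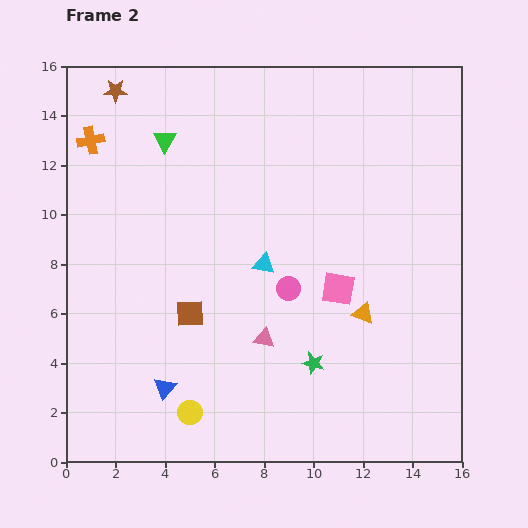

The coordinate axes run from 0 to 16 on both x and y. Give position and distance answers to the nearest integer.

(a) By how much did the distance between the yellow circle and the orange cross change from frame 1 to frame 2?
+6

Distance in frame 1: 6. Distance in frame 2: 12.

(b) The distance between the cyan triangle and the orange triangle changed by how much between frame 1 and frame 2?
-3

Distance in frame 1: 7. Distance in frame 2: 4.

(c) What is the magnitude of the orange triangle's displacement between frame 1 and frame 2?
3

The orange triangle moved from (14, 4) to (12, 6), a distance of √(2² + 2²) ≈ 3.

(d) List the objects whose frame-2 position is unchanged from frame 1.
the cyan triangle, the green star, the brown star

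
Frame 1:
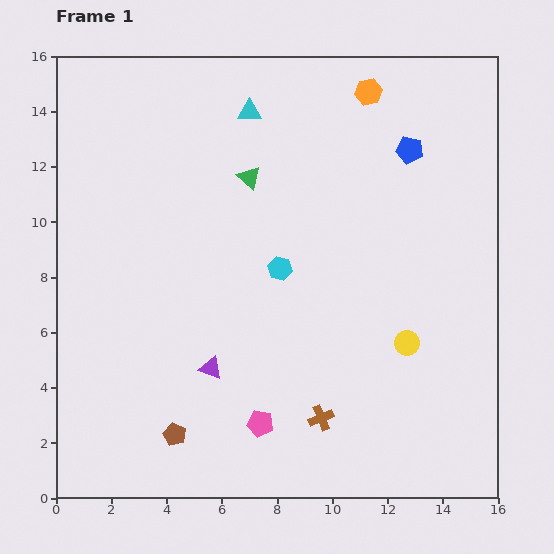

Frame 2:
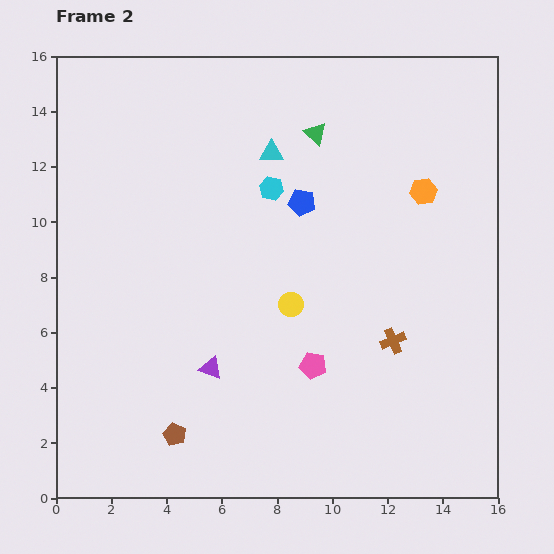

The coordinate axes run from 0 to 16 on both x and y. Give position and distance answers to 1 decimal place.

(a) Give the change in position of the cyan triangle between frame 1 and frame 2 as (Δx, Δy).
(0.8, -1.5)

The cyan triangle was at (7.0, 14.0) in frame 1 and (7.8, 12.5) in frame 2.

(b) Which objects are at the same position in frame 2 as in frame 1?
the brown pentagon, the purple triangle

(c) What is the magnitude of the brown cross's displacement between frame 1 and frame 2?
3.8

The brown cross moved from (9.6, 2.9) to (12.2, 5.7), a distance of √(2.6² + 2.8²) ≈ 3.8.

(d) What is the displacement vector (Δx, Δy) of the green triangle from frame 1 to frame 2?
(2.4, 1.6)

The green triangle was at (7.0, 11.6) in frame 1 and (9.4, 13.2) in frame 2.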